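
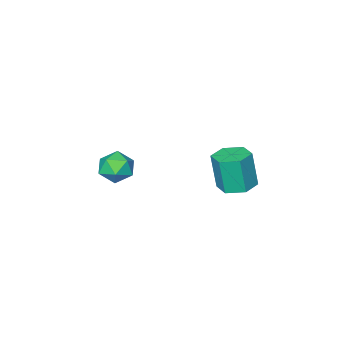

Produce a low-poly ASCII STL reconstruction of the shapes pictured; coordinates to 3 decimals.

solid 
facet normal -0.058 0.166 -0.984
outer loop
vertex -0.405 4.367 -1.869
vertex -1.231 4.127 -1.861
vertex -1.021 4.952 -1.734
endloop
endfacet
facet normal 0.696 0.714 0.080
outer loop
vertex -0.405 4.367 -1.869
vertex -1.021 4.952 -1.734
vertex -0.303 4.072 -0.127
endloop
endfacet
facet normal 0.696 0.714 0.080
outer loop
vertex -0.303 4.072 -0.127
vertex -1.021 4.952 -1.734
vertex -0.919 4.657 0.008
endloop
endfacet
facet normal 0.058 -0.166 0.984
outer loop
vertex -0.303 4.072 -0.127
vertex -0.919 4.657 0.008
vertex -1.129 3.833 -0.119
endloop
endfacet
facet normal -0.058 0.166 -0.984
outer loop
vertex -1.021 4.952 -1.734
vertex -1.231 4.127 -1.861
vertex -1.847 4.712 -1.726
endloop
endfacet
facet normal -0.273 0.946 0.176
outer loop
vertex -1.021 4.952 -1.734
vertex -1.847 4.712 -1.726
vertex -0.919 4.657 0.008
endloop
endfacet
facet normal -0.273 0.946 0.176
outer loop
vertex -0.919 4.657 0.008
vertex -1.847 4.712 -1.726
vertex -1.745 4.417 0.016
endloop
endfacet
facet normal 0.058 -0.166 0.984
outer loop
vertex -0.919 4.657 0.008
vertex -1.745 4.417 0.016
vertex -1.129 3.833 -0.119
endloop
endfacet
facet normal -0.058 0.166 -0.984
outer loop
vertex -1.847 4.712 -1.726
vertex -1.231 4.127 -1.861
vertex -2.057 3.888 -1.853
endloop
endfacet
facet normal -0.968 0.232 0.096
outer loop
vertex -1.847 4.712 -1.726
vertex -2.057 3.888 -1.853
vertex -1.745 4.417 0.016
endloop
endfacet
facet normal -0.968 0.232 0.096
outer loop
vertex -1.745 4.417 0.016
vertex -2.057 3.888 -1.853
vertex -1.955 3.593 -0.111
endloop
endfacet
facet normal 0.058 -0.166 0.984
outer loop
vertex -1.745 4.417 0.016
vertex -1.955 3.593 -0.111
vertex -1.129 3.833 -0.119
endloop
endfacet
facet normal -0.058 0.166 -0.984
outer loop
vertex -2.057 3.888 -1.853
vertex -1.231 4.127 -1.861
vertex -1.441 3.303 -1.988
endloop
endfacet
facet normal -0.696 -0.714 -0.080
outer loop
vertex -2.057 3.888 -1.853
vertex -1.441 3.303 -1.988
vertex -1.955 3.593 -0.111
endloop
endfacet
facet normal -0.696 -0.714 -0.080
outer loop
vertex -1.955 3.593 -0.111
vertex -1.441 3.303 -1.988
vertex -1.339 3.008 -0.246
endloop
endfacet
facet normal 0.058 -0.166 0.984
outer loop
vertex -1.955 3.593 -0.111
vertex -1.339 3.008 -0.246
vertex -1.129 3.833 -0.119
endloop
endfacet
facet normal -0.058 0.166 -0.984
outer loop
vertex -1.441 3.303 -1.988
vertex -1.231 4.127 -1.861
vertex -0.615 3.543 -1.996
endloop
endfacet
facet normal 0.273 -0.946 -0.176
outer loop
vertex -1.441 3.303 -1.988
vertex -0.615 3.543 -1.996
vertex -1.339 3.008 -0.246
endloop
endfacet
facet normal 0.273 -0.946 -0.176
outer loop
vertex -1.339 3.008 -0.246
vertex -0.615 3.543 -1.996
vertex -0.513 3.248 -0.254
endloop
endfacet
facet normal 0.058 -0.166 0.984
outer loop
vertex -1.339 3.008 -0.246
vertex -0.513 3.248 -0.254
vertex -1.129 3.833 -0.119
endloop
endfacet
facet normal -0.058 0.166 -0.984
outer loop
vertex -0.615 3.543 -1.996
vertex -1.231 4.127 -1.861
vertex -0.405 4.367 -1.869
endloop
endfacet
facet normal 0.968 -0.232 -0.096
outer loop
vertex -0.615 3.543 -1.996
vertex -0.405 4.367 -1.869
vertex -0.513 3.248 -0.254
endloop
endfacet
facet normal 0.968 -0.232 -0.096
outer loop
vertex -0.513 3.248 -0.254
vertex -0.405 4.367 -1.869
vertex -0.303 4.072 -0.127
endloop
endfacet
facet normal 0.058 -0.166 0.984
outer loop
vertex -0.513 3.248 -0.254
vertex -0.303 4.072 -0.127
vertex -1.129 3.833 -0.119
endloop
endfacet
facet normal 0.002 0.105 0.994
outer loop
vertex 0.829 -0.724 -2.138
vertex 0.704 -1.604 -2.045
vertex 1.533 -1.272 -2.082
endloop
endfacet
facet normal 0.412 0.600 0.686
outer loop
vertex 0.829 -0.724 -2.138
vertex 1.533 -1.272 -2.082
vertex 1.535 -0.6 -2.671
endloop
endfacet
facet normal 0.006 0.972 0.234
outer loop
vertex 0.829 -0.724 -2.138
vertex 1.535 -0.6 -2.671
vertex 0.707 -0.516 -2.998
endloop
endfacet
facet normal -0.656 0.707 0.264
outer loop
vertex 0.829 -0.724 -2.138
vertex 0.707 -0.516 -2.998
vertex 0.194 -1.137 -2.611
endloop
endfacet
facet normal -0.658 0.171 0.734
outer loop
vertex 0.829 -0.724 -2.138
vertex 0.194 -1.137 -2.611
vertex 0.704 -1.604 -2.045
endloop
endfacet
facet normal 0.915 0.264 0.305
outer loop
vertex 1.535 -0.6 -2.671
vertex 1.533 -1.272 -2.082
vertex 1.846 -1.403 -2.909
endloop
endfacet
facet normal 0.251 -0.538 0.805
outer loop
vertex 1.533 -1.272 -2.082
vertex 0.704 -1.604 -2.045
vertex 1.333 -2.024 -2.522
endloop
endfacet
facet normal -0.818 -0.430 0.382
outer loop
vertex 0.704 -1.604 -2.045
vertex 0.194 -1.137 -2.611
vertex 0.505 -1.94 -2.849
endloop
endfacet
facet normal -0.816 0.438 -0.378
outer loop
vertex 0.194 -1.137 -2.611
vertex 0.707 -0.516 -2.998
vertex 0.507 -1.268 -3.438
endloop
endfacet
facet normal 0.256 0.868 -0.426
outer loop
vertex 0.707 -0.516 -2.998
vertex 1.535 -0.6 -2.671
vertex 1.336 -0.936 -3.475
endloop
endfacet
facet normal 0.656 -0.707 -0.264
outer loop
vertex 1.211 -1.816 -3.382
vertex 1.846 -1.403 -2.909
vertex 1.333 -2.024 -2.522
endloop
endfacet
facet normal -0.006 -0.972 -0.234
outer loop
vertex 1.211 -1.816 -3.382
vertex 1.333 -2.024 -2.522
vertex 0.505 -1.94 -2.849
endloop
endfacet
facet normal -0.412 -0.600 -0.686
outer loop
vertex 1.211 -1.816 -3.382
vertex 0.505 -1.94 -2.849
vertex 0.507 -1.268 -3.438
endloop
endfacet
facet normal -0.002 -0.105 -0.994
outer loop
vertex 1.211 -1.816 -3.382
vertex 0.507 -1.268 -3.438
vertex 1.336 -0.936 -3.475
endloop
endfacet
facet normal 0.658 -0.171 -0.734
outer loop
vertex 1.211 -1.816 -3.382
vertex 1.336 -0.936 -3.475
vertex 1.846 -1.403 -2.909
endloop
endfacet
facet normal 0.816 -0.438 0.378
outer loop
vertex 1.333 -2.024 -2.522
vertex 1.846 -1.403 -2.909
vertex 1.533 -1.272 -2.082
endloop
endfacet
facet normal -0.256 -0.868 0.426
outer loop
vertex 0.505 -1.94 -2.849
vertex 1.333 -2.024 -2.522
vertex 0.704 -1.604 -2.045
endloop
endfacet
facet normal -0.915 -0.264 -0.305
outer loop
vertex 0.507 -1.268 -3.438
vertex 0.505 -1.94 -2.849
vertex 0.194 -1.137 -2.611
endloop
endfacet
facet normal -0.251 0.538 -0.805
outer loop
vertex 1.336 -0.936 -3.475
vertex 0.507 -1.268 -3.438
vertex 0.707 -0.516 -2.998
endloop
endfacet
facet normal 0.818 0.430 -0.382
outer loop
vertex 1.846 -1.403 -2.909
vertex 1.336 -0.936 -3.475
vertex 1.535 -0.6 -2.671
endloop
endfacet

endsolid


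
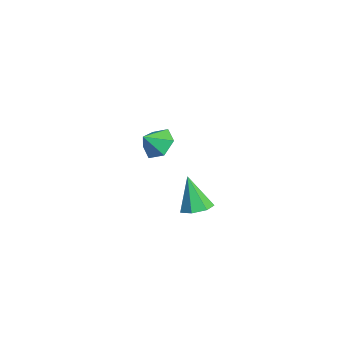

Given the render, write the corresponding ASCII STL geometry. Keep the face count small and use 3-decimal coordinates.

solid 
facet normal 0.324 0.156 -0.933
outer loop
vertex 2.803 0.781 1.362
vertex 2.163 1.136 1.199
vertex 2.801 1.423 1.469
endloop
endfacet
facet normal 0.764 -0.104 0.637
outer loop
vertex 2.803 0.781 1.362
vertex 2.801 1.423 1.469
vertex 1.597 0.864 2.821
endloop
endfacet
facet normal 0.325 0.156 -0.933
outer loop
vertex 2.801 1.423 1.469
vertex 2.163 1.136 1.199
vertex 2.318 1.849 1.372
endloop
endfacet
facet normal 0.429 0.633 0.644
outer loop
vertex 2.801 1.423 1.469
vertex 2.318 1.849 1.372
vertex 1.597 0.864 2.821
endloop
endfacet
facet normal 0.325 0.156 -0.933
outer loop
vertex 2.318 1.849 1.372
vertex 2.163 1.136 1.199
vertex 1.719 1.738 1.145
endloop
endfacet
facet normal -0.317 0.850 0.420
outer loop
vertex 2.318 1.849 1.372
vertex 1.719 1.738 1.145
vertex 1.597 0.864 2.821
endloop
endfacet
facet normal 0.325 0.156 -0.933
outer loop
vertex 1.719 1.738 1.145
vertex 2.163 1.136 1.199
vertex 1.454 1.174 0.958
endloop
endfacet
facet normal -0.913 0.385 0.134
outer loop
vertex 1.719 1.738 1.145
vertex 1.454 1.174 0.958
vertex 1.597 0.864 2.821
endloop
endfacet
facet normal 0.325 0.157 -0.932
outer loop
vertex 1.454 1.174 0.958
vertex 2.163 1.136 1.199
vertex 1.723 0.581 0.952
endloop
endfacet
facet normal -0.911 -0.413 0.001
outer loop
vertex 1.454 1.174 0.958
vertex 1.723 0.581 0.952
vertex 1.597 0.864 2.821
endloop
endfacet
facet normal 0.325 0.157 -0.932
outer loop
vertex 1.723 0.581 0.952
vertex 2.163 1.136 1.199
vertex 2.323 0.407 1.132
endloop
endfacet
facet normal -0.310 -0.943 0.122
outer loop
vertex 1.723 0.581 0.952
vertex 2.323 0.407 1.132
vertex 1.597 0.864 2.821
endloop
endfacet
facet normal 0.325 0.157 -0.933
outer loop
vertex 2.323 0.407 1.132
vertex 2.163 1.136 1.199
vertex 2.803 0.781 1.362
endloop
endfacet
facet normal 0.434 -0.805 0.404
outer loop
vertex 2.323 0.407 1.132
vertex 2.803 0.781 1.362
vertex 1.597 0.864 2.821
endloop
endfacet
facet normal -0.247 0.705 -0.664
outer loop
vertex -3.162 0.164 1.048
vertex -3.5 0.67 1.711
vertex -2.635 0.754 1.478
endloop
endfacet
facet normal 0.767 -0.638 -0.066
outer loop
vertex -3.162 0.164 1.048
vertex -2.635 0.754 1.478
vertex -3.24 -0.07 2.409
endloop
endfacet
facet normal -0.247 0.705 -0.665
outer loop
vertex -2.635 0.754 1.478
vertex -3.5 0.67 1.711
vertex -2.974 1.26 2.141
endloop
endfacet
facet normal 0.864 -0.073 0.497
outer loop
vertex -2.635 0.754 1.478
vertex -2.974 1.26 2.141
vertex -3.24 -0.07 2.409
endloop
endfacet
facet normal -0.247 0.705 -0.665
outer loop
vertex -2.974 1.26 2.141
vertex -3.5 0.67 1.711
vertex -3.839 1.176 2.374
endloop
endfacet
facet normal 0.244 0.144 0.959
outer loop
vertex -2.974 1.26 2.141
vertex -3.839 1.176 2.374
vertex -3.24 -0.07 2.409
endloop
endfacet
facet normal -0.248 0.705 -0.665
outer loop
vertex -3.839 1.176 2.374
vertex -3.5 0.67 1.711
vertex -4.365 0.586 1.945
endloop
endfacet
facet normal -0.472 -0.203 0.858
outer loop
vertex -3.839 1.176 2.374
vertex -4.365 0.586 1.945
vertex -3.24 -0.07 2.409
endloop
endfacet
facet normal -0.248 0.705 -0.664
outer loop
vertex -4.365 0.586 1.945
vertex -3.5 0.67 1.711
vertex -4.027 0.08 1.282
endloop
endfacet
facet normal -0.569 -0.767 0.295
outer loop
vertex -4.365 0.586 1.945
vertex -4.027 0.08 1.282
vertex -3.24 -0.07 2.409
endloop
endfacet
facet normal -0.248 0.705 -0.664
outer loop
vertex -4.027 0.08 1.282
vertex -3.5 0.67 1.711
vertex -3.162 0.164 1.048
endloop
endfacet
facet normal 0.051 -0.985 -0.166
outer loop
vertex -4.027 0.08 1.282
vertex -3.162 0.164 1.048
vertex -3.24 -0.07 2.409
endloop
endfacet

endsolid


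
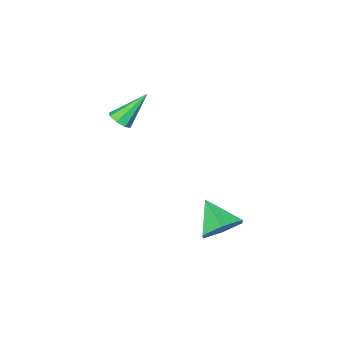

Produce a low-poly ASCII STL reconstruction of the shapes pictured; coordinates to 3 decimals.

solid 
facet normal 0.641 -0.192 -0.743
outer loop
vertex 1.349 -1.157 0.756
vertex 0.916 -1.519 0.476
vertex 1.07 -0.909 0.451
endloop
endfacet
facet normal 0.300 0.856 0.421
outer loop
vertex 1.349 -1.157 0.756
vertex 1.07 -0.909 0.451
vertex -0.336 -1.141 1.924
endloop
endfacet
facet normal 0.642 -0.193 -0.742
outer loop
vertex 1.07 -0.909 0.451
vertex 0.916 -1.519 0.476
vertex 0.701 -1.018 0.16
endloop
endfacet
facet normal -0.232 0.970 -0.069
outer loop
vertex 1.07 -0.909 0.451
vertex 0.701 -1.018 0.16
vertex -0.336 -1.141 1.924
endloop
endfacet
facet normal 0.641 -0.193 -0.743
outer loop
vertex 0.701 -1.018 0.16
vertex 0.916 -1.519 0.476
vertex 0.458 -1.421 0.055
endloop
endfacet
facet normal -0.737 0.548 -0.395
outer loop
vertex 0.701 -1.018 0.16
vertex 0.458 -1.421 0.055
vertex -0.336 -1.141 1.924
endloop
endfacet
facet normal 0.641 -0.194 -0.743
outer loop
vertex 0.458 -1.421 0.055
vertex 0.916 -1.519 0.476
vertex 0.483 -1.881 0.197
endloop
endfacet
facet normal -0.917 -0.163 -0.365
outer loop
vertex 0.458 -1.421 0.055
vertex 0.483 -1.881 0.197
vertex -0.336 -1.141 1.924
endloop
endfacet
facet normal 0.641 -0.195 -0.742
outer loop
vertex 0.483 -1.881 0.197
vertex 0.916 -1.519 0.476
vertex 0.761 -2.129 0.502
endloop
endfacet
facet normal -0.667 -0.745 0.003
outer loop
vertex 0.483 -1.881 0.197
vertex 0.761 -2.129 0.502
vertex -0.336 -1.141 1.924
endloop
endfacet
facet normal 0.642 -0.195 -0.741
outer loop
vertex 0.761 -2.129 0.502
vertex 0.916 -1.519 0.476
vertex 1.13 -2.02 0.793
endloop
endfacet
facet normal -0.135 -0.859 0.493
outer loop
vertex 0.761 -2.129 0.502
vertex 1.13 -2.02 0.793
vertex -0.336 -1.141 1.924
endloop
endfacet
facet normal 0.642 -0.195 -0.742
outer loop
vertex 1.13 -2.02 0.793
vertex 0.916 -1.519 0.476
vertex 1.374 -1.617 0.898
endloop
endfacet
facet normal 0.370 -0.438 0.820
outer loop
vertex 1.13 -2.02 0.793
vertex 1.374 -1.617 0.898
vertex -0.336 -1.141 1.924
endloop
endfacet
facet normal 0.642 -0.194 -0.742
outer loop
vertex 1.374 -1.617 0.898
vertex 0.916 -1.519 0.476
vertex 1.349 -1.157 0.756
endloop
endfacet
facet normal 0.550 0.274 0.789
outer loop
vertex 1.374 -1.617 0.898
vertex 1.349 -1.157 0.756
vertex -0.336 -1.141 1.924
endloop
endfacet
facet normal 0.059 0.786 -0.615
outer loop
vertex 0.518 4.064 -4.299
vertex -0.098 4.654 -3.605
vertex 0.997 4.652 -3.502
endloop
endfacet
facet normal 0.759 -0.650 0.023
outer loop
vertex 0.518 4.064 -4.299
vertex 0.997 4.652 -3.502
vertex -0.202 3.286 -2.535
endloop
endfacet
facet normal 0.059 0.786 -0.615
outer loop
vertex 0.997 4.652 -3.502
vertex -0.098 4.654 -3.605
vertex 0.38 5.242 -2.808
endloop
endfacet
facet normal 0.696 -0.108 0.710
outer loop
vertex 0.997 4.652 -3.502
vertex 0.38 5.242 -2.808
vertex -0.202 3.286 -2.535
endloop
endfacet
facet normal 0.059 0.786 -0.615
outer loop
vertex 0.38 5.242 -2.808
vertex -0.098 4.654 -3.605
vertex -0.715 5.244 -2.911
endloop
endfacet
facet normal -0.092 0.164 0.982
outer loop
vertex 0.38 5.242 -2.808
vertex -0.715 5.244 -2.911
vertex -0.202 3.286 -2.535
endloop
endfacet
facet normal 0.059 0.786 -0.615
outer loop
vertex -0.715 5.244 -2.911
vertex -0.098 4.654 -3.605
vertex -1.194 4.656 -3.708
endloop
endfacet
facet normal -0.816 -0.105 0.568
outer loop
vertex -0.715 5.244 -2.911
vertex -1.194 4.656 -3.708
vertex -0.202 3.286 -2.535
endloop
endfacet
facet normal 0.059 0.786 -0.615
outer loop
vertex -1.194 4.656 -3.708
vertex -0.098 4.654 -3.605
vertex -0.577 4.066 -4.402
endloop
endfacet
facet normal -0.753 -0.647 -0.119
outer loop
vertex -1.194 4.656 -3.708
vertex -0.577 4.066 -4.402
vertex -0.202 3.286 -2.535
endloop
endfacet
facet normal 0.059 0.786 -0.615
outer loop
vertex -0.577 4.066 -4.402
vertex -0.098 4.654 -3.605
vertex 0.518 4.064 -4.299
endloop
endfacet
facet normal 0.035 -0.920 -0.391
outer loop
vertex -0.577 4.066 -4.402
vertex 0.518 4.064 -4.299
vertex -0.202 3.286 -2.535
endloop
endfacet

endsolid


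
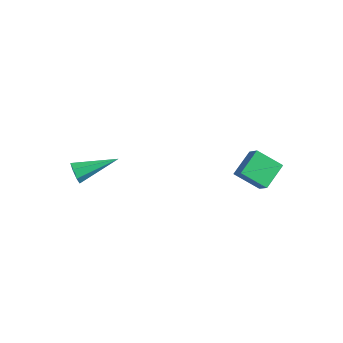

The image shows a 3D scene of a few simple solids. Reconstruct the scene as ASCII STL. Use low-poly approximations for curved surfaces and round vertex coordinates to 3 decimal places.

solid 
facet normal -0.688 0.221 -0.692
outer loop
vertex 1.191 0.705 -2.635
vertex 0.883 1.897 -1.948
vertex 2.168 1.391 -3.387
endloop
endfacet
facet normal 0.219 -0.845 -0.487
outer loop
vertex 2.937 1.143 -2.612
vertex 1.191 0.705 -2.635
vertex 2.168 1.391 -3.387
endloop
endfacet
facet normal -0.688 0.221 -0.692
outer loop
vertex 2.168 1.391 -3.387
vertex 0.883 1.897 -1.948
vertex 1.859 2.583 -2.699
endloop
endfacet
facet normal 0.693 0.487 -0.532
outer loop
vertex 1.859 2.583 -2.699
vertex 2.937 1.143 -2.612
vertex 2.168 1.391 -3.387
endloop
endfacet
facet normal -0.693 -0.486 0.532
outer loop
vertex 1.191 0.705 -2.635
vertex 1.652 1.649 -1.173
vertex 0.883 1.897 -1.948
endloop
endfacet
facet normal 0.218 -0.845 -0.488
outer loop
vertex 1.961 0.457 -1.861
vertex 1.191 0.705 -2.635
vertex 2.937 1.143 -2.612
endloop
endfacet
facet normal -0.692 -0.487 0.533
outer loop
vertex 1.961 0.457 -1.861
vertex 1.652 1.649 -1.173
vertex 1.191 0.705 -2.635
endloop
endfacet
facet normal -0.219 0.845 0.488
outer loop
vertex 0.883 1.897 -1.948
vertex 1.652 1.649 -1.173
vertex 1.859 2.583 -2.699
endloop
endfacet
facet normal 0.692 0.486 -0.533
outer loop
vertex 2.629 2.335 -1.925
vertex 2.937 1.143 -2.612
vertex 1.859 2.583 -2.699
endloop
endfacet
facet normal -0.218 0.845 0.488
outer loop
vertex 1.859 2.583 -2.699
vertex 1.652 1.649 -1.173
vertex 2.629 2.335 -1.925
endloop
endfacet
facet normal 0.688 -0.221 0.692
outer loop
vertex 2.629 2.335 -1.925
vertex 1.961 0.457 -1.861
vertex 2.937 1.143 -2.612
endloop
endfacet
facet normal 0.688 -0.221 0.692
outer loop
vertex 1.652 1.649 -1.173
vertex 1.961 0.457 -1.861
vertex 2.629 2.335 -1.925
endloop
endfacet
facet normal -0.416 -0.861 -0.291
outer loop
vertex -3.824 -4.462 -2.928
vertex -3.993 -4.206 -3.444
vertex -3.482 -4.495 -3.319
endloop
endfacet
facet normal 0.713 -0.272 0.646
outer loop
vertex -3.824 -4.462 -2.928
vertex -3.482 -4.495 -3.319
vertex -3.127 -2.414 -2.836
endloop
endfacet
facet normal -0.416 -0.861 -0.293
outer loop
vertex -3.482 -4.495 -3.319
vertex -3.993 -4.206 -3.444
vertex -3.524 -4.31 -3.804
endloop
endfacet
facet normal 0.981 -0.136 -0.137
outer loop
vertex -3.482 -4.495 -3.319
vertex -3.524 -4.31 -3.804
vertex -3.127 -2.414 -2.836
endloop
endfacet
facet normal -0.416 -0.861 -0.293
outer loop
vertex -3.524 -4.31 -3.804
vertex -3.993 -4.206 -3.444
vertex -3.92 -4.046 -4.018
endloop
endfacet
facet normal 0.589 0.266 -0.763
outer loop
vertex -3.524 -4.31 -3.804
vertex -3.92 -4.046 -4.018
vertex -3.127 -2.414 -2.836
endloop
endfacet
facet normal -0.416 -0.861 -0.293
outer loop
vertex -3.92 -4.046 -4.018
vertex -3.993 -4.206 -3.444
vertex -4.37 -3.903 -3.799
endloop
endfacet
facet normal -0.168 0.631 -0.758
outer loop
vertex -3.92 -4.046 -4.018
vertex -4.37 -3.903 -3.799
vertex -3.127 -2.414 -2.836
endloop
endfacet
facet normal -0.417 -0.861 -0.291
outer loop
vertex -4.37 -3.903 -3.799
vertex -3.993 -4.206 -3.444
vertex -4.536 -3.987 -3.313
endloop
endfacet
facet normal -0.719 0.683 -0.128
outer loop
vertex -4.37 -3.903 -3.799
vertex -4.536 -3.987 -3.313
vertex -3.127 -2.414 -2.836
endloop
endfacet
facet normal -0.417 -0.861 -0.291
outer loop
vertex -4.536 -3.987 -3.313
vertex -3.993 -4.206 -3.444
vertex -4.293 -4.236 -2.925
endloop
endfacet
facet normal -0.651 0.385 0.654
outer loop
vertex -4.536 -3.987 -3.313
vertex -4.293 -4.236 -2.925
vertex -3.127 -2.414 -2.836
endloop
endfacet
facet normal -0.417 -0.861 -0.291
outer loop
vertex -4.293 -4.236 -2.925
vertex -3.993 -4.206 -3.444
vertex -3.824 -4.462 -2.928
endloop
endfacet
facet normal -0.013 -0.040 0.999
outer loop
vertex -4.293 -4.236 -2.925
vertex -3.824 -4.462 -2.928
vertex -3.127 -2.414 -2.836
endloop
endfacet

endsolid


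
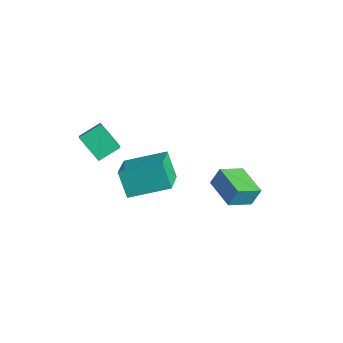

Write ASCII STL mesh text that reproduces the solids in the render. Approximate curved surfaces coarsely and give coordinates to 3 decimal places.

solid 
facet normal -0.993 0.084 0.087
outer loop
vertex 0.693 2.025 -0.503
vertex 0.75 3.422 -1.195
vertex 0.564 1.535 -1.501
endloop
endfacet
facet normal -0.036 -0.895 0.444
outer loop
vertex 2.43 1.378 -1.665
vertex 0.693 2.025 -0.503
vertex 0.564 1.535 -1.501
endloop
endfacet
facet normal -0.993 0.084 0.087
outer loop
vertex 0.564 1.535 -1.501
vertex 0.75 3.422 -1.195
vertex 0.621 2.932 -2.194
endloop
endfacet
facet normal -0.115 -0.438 -0.892
outer loop
vertex 0.621 2.932 -2.194
vertex 2.43 1.378 -1.665
vertex 0.564 1.535 -1.501
endloop
endfacet
facet normal 0.115 0.437 0.892
outer loop
vertex 0.693 2.025 -0.503
vertex 2.616 3.265 -1.359
vertex 0.75 3.422 -1.195
endloop
endfacet
facet normal -0.037 -0.895 0.444
outer loop
vertex 2.559 1.868 -0.666
vertex 0.693 2.025 -0.503
vertex 2.43 1.378 -1.665
endloop
endfacet
facet normal 0.115 0.438 0.892
outer loop
vertex 2.559 1.868 -0.666
vertex 2.616 3.265 -1.359
vertex 0.693 2.025 -0.503
endloop
endfacet
facet normal 0.036 0.895 -0.444
outer loop
vertex 0.75 3.422 -1.195
vertex 2.616 3.265 -1.359
vertex 0.621 2.932 -2.194
endloop
endfacet
facet normal -0.115 -0.437 -0.892
outer loop
vertex 2.487 2.775 -2.357
vertex 2.43 1.378 -1.665
vertex 0.621 2.932 -2.194
endloop
endfacet
facet normal 0.037 0.895 -0.444
outer loop
vertex 0.621 2.932 -2.194
vertex 2.616 3.265 -1.359
vertex 2.487 2.775 -2.357
endloop
endfacet
facet normal 0.993 -0.084 -0.087
outer loop
vertex 2.487 2.775 -2.357
vertex 2.559 1.868 -0.666
vertex 2.43 1.378 -1.665
endloop
endfacet
facet normal 0.993 -0.084 -0.087
outer loop
vertex 2.616 3.265 -1.359
vertex 2.559 1.868 -0.666
vertex 2.487 2.775 -2.357
endloop
endfacet
facet normal -0.548 0.010 0.836
outer loop
vertex 3.261 -3.054 5.142
vertex 1.94 -1.921 4.263
vertex 2.182 -4.844 4.457
endloop
endfacet
facet normal 0.678 -0.581 0.451
outer loop
vertex 3.02 -4.859 3.177
vertex 3.261 -3.054 5.142
vertex 2.182 -4.844 4.457
endloop
endfacet
facet normal -0.548 0.010 0.836
outer loop
vertex 2.182 -4.844 4.457
vertex 1.94 -1.921 4.263
vertex 0.861 -3.711 3.578
endloop
endfacet
facet normal -0.491 -0.814 -0.312
outer loop
vertex 0.861 -3.711 3.578
vertex 3.02 -4.859 3.177
vertex 2.182 -4.844 4.457
endloop
endfacet
facet normal 0.491 0.814 0.312
outer loop
vertex 3.261 -3.054 5.142
vertex 2.778 -1.936 2.983
vertex 1.94 -1.921 4.263
endloop
endfacet
facet normal 0.678 -0.581 0.451
outer loop
vertex 4.099 -3.069 3.862
vertex 3.261 -3.054 5.142
vertex 3.02 -4.859 3.177
endloop
endfacet
facet normal 0.491 0.814 0.312
outer loop
vertex 4.099 -3.069 3.862
vertex 2.778 -1.936 2.983
vertex 3.261 -3.054 5.142
endloop
endfacet
facet normal -0.678 0.581 -0.451
outer loop
vertex 1.94 -1.921 4.263
vertex 2.778 -1.936 2.983
vertex 0.861 -3.711 3.578
endloop
endfacet
facet normal -0.491 -0.814 -0.312
outer loop
vertex 1.699 -3.726 2.298
vertex 3.02 -4.859 3.177
vertex 0.861 -3.711 3.578
endloop
endfacet
facet normal -0.678 0.581 -0.451
outer loop
vertex 0.861 -3.711 3.578
vertex 2.778 -1.936 2.983
vertex 1.699 -3.726 2.298
endloop
endfacet
facet normal 0.548 -0.010 -0.836
outer loop
vertex 1.699 -3.726 2.298
vertex 4.099 -3.069 3.862
vertex 3.02 -4.859 3.177
endloop
endfacet
facet normal 0.548 -0.010 -0.836
outer loop
vertex 2.778 -1.936 2.983
vertex 4.099 -3.069 3.862
vertex 1.699 -3.726 2.298
endloop
endfacet
facet normal -0.745 -0.217 0.631
outer loop
vertex -1.471 -3.593 4.488
vertex -2.25 -3.145 3.723
vertex -1.599 -4.753 3.938
endloop
endfacet
facet normal 0.660 -0.380 0.648
outer loop
vertex -0.37 -4.395 2.897
vertex -1.471 -3.593 4.488
vertex -1.599 -4.753 3.938
endloop
endfacet
facet normal -0.745 -0.217 0.631
outer loop
vertex -1.599 -4.753 3.938
vertex -2.25 -3.145 3.723
vertex -2.378 -4.305 3.173
endloop
endfacet
facet normal -0.099 -0.899 -0.426
outer loop
vertex -2.378 -4.305 3.173
vertex -0.37 -4.395 2.897
vertex -1.599 -4.753 3.938
endloop
endfacet
facet normal 0.099 0.899 0.426
outer loop
vertex -1.471 -3.593 4.488
vertex -1.021 -2.787 2.682
vertex -2.25 -3.145 3.723
endloop
endfacet
facet normal 0.660 -0.380 0.648
outer loop
vertex -0.242 -3.235 3.447
vertex -1.471 -3.593 4.488
vertex -0.37 -4.395 2.897
endloop
endfacet
facet normal 0.099 0.899 0.426
outer loop
vertex -0.242 -3.235 3.447
vertex -1.021 -2.787 2.682
vertex -1.471 -3.593 4.488
endloop
endfacet
facet normal -0.660 0.380 -0.648
outer loop
vertex -2.25 -3.145 3.723
vertex -1.021 -2.787 2.682
vertex -2.378 -4.305 3.173
endloop
endfacet
facet normal -0.099 -0.899 -0.426
outer loop
vertex -1.149 -3.947 2.132
vertex -0.37 -4.395 2.897
vertex -2.378 -4.305 3.173
endloop
endfacet
facet normal -0.660 0.380 -0.648
outer loop
vertex -2.378 -4.305 3.173
vertex -1.021 -2.787 2.682
vertex -1.149 -3.947 2.132
endloop
endfacet
facet normal 0.745 0.217 -0.631
outer loop
vertex -1.149 -3.947 2.132
vertex -0.242 -3.235 3.447
vertex -0.37 -4.395 2.897
endloop
endfacet
facet normal 0.745 0.217 -0.631
outer loop
vertex -1.021 -2.787 2.682
vertex -0.242 -3.235 3.447
vertex -1.149 -3.947 2.132
endloop
endfacet

endsolid


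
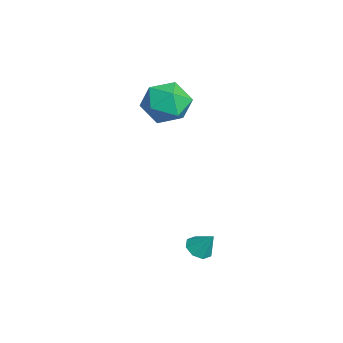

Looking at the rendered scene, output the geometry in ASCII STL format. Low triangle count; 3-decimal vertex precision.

solid 
facet normal -0.866 0.352 0.354
outer loop
vertex -4.525 -0.552 2.579
vertex -4.798 -1.626 2.98
vertex -4.21 -0.872 3.668
endloop
endfacet
facet normal -0.364 0.860 0.358
outer loop
vertex -4.525 -0.552 2.579
vertex -4.21 -0.872 3.668
vertex -3.458 -0.271 2.989
endloop
endfacet
facet normal -0.129 0.942 -0.311
outer loop
vertex -4.525 -0.552 2.579
vertex -3.458 -0.271 2.989
vertex -3.581 -0.653 1.882
endloop
endfacet
facet normal -0.485 0.485 -0.727
outer loop
vertex -4.525 -0.552 2.579
vertex -3.581 -0.653 1.882
vertex -4.409 -1.49 1.876
endloop
endfacet
facet normal -0.941 0.121 -0.317
outer loop
vertex -4.525 -0.552 2.579
vertex -4.409 -1.49 1.876
vertex -4.798 -1.626 2.98
endloop
endfacet
facet normal 0.180 0.629 0.756
outer loop
vertex -3.458 -0.271 2.989
vertex -4.21 -0.872 3.668
vertex -3.071 -1.17 3.644
endloop
endfacet
facet normal -0.631 -0.193 0.751
outer loop
vertex -4.21 -0.872 3.668
vertex -4.798 -1.626 2.98
vertex -3.899 -2.007 3.638
endloop
endfacet
facet normal -0.752 -0.568 -0.335
outer loop
vertex -4.798 -1.626 2.98
vertex -4.409 -1.49 1.876
vertex -4.022 -2.389 2.531
endloop
endfacet
facet normal -0.015 0.022 -1.000
outer loop
vertex -4.409 -1.49 1.876
vertex -3.581 -0.653 1.882
vertex -3.27 -1.788 1.852
endloop
endfacet
facet normal 0.561 0.762 -0.325
outer loop
vertex -3.581 -0.653 1.882
vertex -3.458 -0.271 2.989
vertex -2.682 -1.034 2.54
endloop
endfacet
facet normal 0.485 -0.485 0.727
outer loop
vertex -2.955 -2.108 2.941
vertex -3.071 -1.17 3.644
vertex -3.899 -2.007 3.638
endloop
endfacet
facet normal 0.129 -0.942 0.311
outer loop
vertex -2.955 -2.108 2.941
vertex -3.899 -2.007 3.638
vertex -4.022 -2.389 2.531
endloop
endfacet
facet normal 0.364 -0.860 -0.358
outer loop
vertex -2.955 -2.108 2.941
vertex -4.022 -2.389 2.531
vertex -3.27 -1.788 1.852
endloop
endfacet
facet normal 0.866 -0.352 -0.354
outer loop
vertex -2.955 -2.108 2.941
vertex -3.27 -1.788 1.852
vertex -2.682 -1.034 2.54
endloop
endfacet
facet normal 0.941 -0.121 0.317
outer loop
vertex -2.955 -2.108 2.941
vertex -2.682 -1.034 2.54
vertex -3.071 -1.17 3.644
endloop
endfacet
facet normal 0.015 -0.022 1.000
outer loop
vertex -3.899 -2.007 3.638
vertex -3.071 -1.17 3.644
vertex -4.21 -0.872 3.668
endloop
endfacet
facet normal -0.561 -0.762 0.325
outer loop
vertex -4.022 -2.389 2.531
vertex -3.899 -2.007 3.638
vertex -4.798 -1.626 2.98
endloop
endfacet
facet normal -0.180 -0.629 -0.756
outer loop
vertex -3.27 -1.788 1.852
vertex -4.022 -2.389 2.531
vertex -4.409 -1.49 1.876
endloop
endfacet
facet normal 0.631 0.193 -0.751
outer loop
vertex -2.682 -1.034 2.54
vertex -3.27 -1.788 1.852
vertex -3.581 -0.653 1.882
endloop
endfacet
facet normal 0.752 0.568 0.335
outer loop
vertex -3.071 -1.17 3.644
vertex -2.682 -1.034 2.54
vertex -3.458 -0.271 2.989
endloop
endfacet
facet normal -0.385 -0.444 -0.809
outer loop
vertex 1.675 -0.472 -3.066
vertex 1.406 -0.907 -2.699
vertex 1.232 -0.345 -2.925
endloop
endfacet
facet normal 0.252 0.965 -0.077
outer loop
vertex 1.675 -0.472 -3.066
vertex 1.232 -0.345 -2.925
vertex 1.834 -0.413 -1.801
endloop
endfacet
facet normal -0.385 -0.444 -0.809
outer loop
vertex 1.232 -0.345 -2.925
vertex 1.406 -0.907 -2.699
vertex 0.891 -0.548 -2.651
endloop
endfacet
facet normal -0.347 0.907 0.240
outer loop
vertex 1.232 -0.345 -2.925
vertex 0.891 -0.548 -2.651
vertex 1.834 -0.413 -1.801
endloop
endfacet
facet normal -0.386 -0.445 -0.808
outer loop
vertex 0.891 -0.548 -2.651
vertex 1.406 -0.907 -2.699
vertex 0.852 -0.961 -2.405
endloop
endfacet
facet normal -0.636 0.439 0.635
outer loop
vertex 0.891 -0.548 -2.651
vertex 0.852 -0.961 -2.405
vertex 1.834 -0.413 -1.801
endloop
endfacet
facet normal -0.385 -0.446 -0.808
outer loop
vertex 0.852 -0.961 -2.405
vertex 1.406 -0.907 -2.699
vertex 1.138 -1.342 -2.331
endloop
endfacet
facet normal -0.448 -0.166 0.879
outer loop
vertex 0.852 -0.961 -2.405
vertex 1.138 -1.342 -2.331
vertex 1.834 -0.413 -1.801
endloop
endfacet
facet normal -0.387 -0.445 -0.808
outer loop
vertex 1.138 -1.342 -2.331
vertex 1.406 -0.907 -2.699
vertex 1.581 -1.469 -2.473
endloop
endfacet
facet normal 0.107 -0.552 0.827
outer loop
vertex 1.138 -1.342 -2.331
vertex 1.581 -1.469 -2.473
vertex 1.834 -0.413 -1.801
endloop
endfacet
facet normal -0.385 -0.445 -0.809
outer loop
vertex 1.581 -1.469 -2.473
vertex 1.406 -0.907 -2.699
vertex 1.922 -1.266 -2.747
endloop
endfacet
facet normal 0.704 -0.494 0.511
outer loop
vertex 1.581 -1.469 -2.473
vertex 1.922 -1.266 -2.747
vertex 1.834 -0.413 -1.801
endloop
endfacet
facet normal -0.385 -0.445 -0.808
outer loop
vertex 1.922 -1.266 -2.747
vertex 1.406 -0.907 -2.699
vertex 1.961 -0.853 -2.993
endloop
endfacet
facet normal 0.993 -0.025 0.115
outer loop
vertex 1.922 -1.266 -2.747
vertex 1.961 -0.853 -2.993
vertex 1.834 -0.413 -1.801
endloop
endfacet
facet normal -0.385 -0.444 -0.809
outer loop
vertex 1.961 -0.853 -2.993
vertex 1.406 -0.907 -2.699
vertex 1.675 -0.472 -3.066
endloop
endfacet
facet normal 0.805 0.580 -0.128
outer loop
vertex 1.961 -0.853 -2.993
vertex 1.675 -0.472 -3.066
vertex 1.834 -0.413 -1.801
endloop
endfacet

endsolid


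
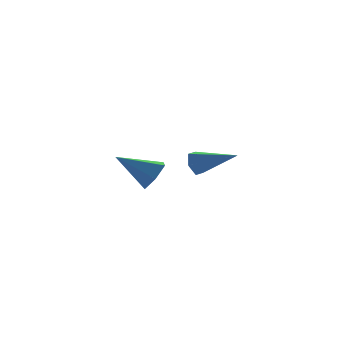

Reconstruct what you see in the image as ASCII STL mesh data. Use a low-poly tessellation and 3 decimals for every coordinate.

solid 
facet normal -0.552 0.752 -0.360
outer loop
vertex 2.81 1.834 -1.014
vertex 2.465 1.866 -0.418
vertex 3.036 2.243 -0.507
endloop
endfacet
facet normal 0.890 0.066 -0.450
outer loop
vertex 2.81 1.834 -1.014
vertex 3.036 2.243 -0.507
vertex 3.595 0.334 0.318
endloop
endfacet
facet normal -0.552 0.751 -0.361
outer loop
vertex 3.036 2.243 -0.507
vertex 2.465 1.866 -0.418
vertex 2.691 2.276 0.09
endloop
endfacet
facet normal 0.795 0.421 0.436
outer loop
vertex 3.036 2.243 -0.507
vertex 2.691 2.276 0.09
vertex 3.595 0.334 0.318
endloop
endfacet
facet normal -0.554 0.751 -0.360
outer loop
vertex 2.691 2.276 0.09
vertex 2.465 1.866 -0.418
vertex 2.121 1.898 0.179
endloop
endfacet
facet normal 0.059 0.143 0.988
outer loop
vertex 2.691 2.276 0.09
vertex 2.121 1.898 0.179
vertex 3.595 0.334 0.318
endloop
endfacet
facet normal -0.554 0.750 -0.360
outer loop
vertex 2.121 1.898 0.179
vertex 2.465 1.866 -0.418
vertex 1.895 1.488 -0.328
endloop
endfacet
facet normal -0.579 -0.488 0.653
outer loop
vertex 2.121 1.898 0.179
vertex 1.895 1.488 -0.328
vertex 3.595 0.334 0.318
endloop
endfacet
facet normal -0.554 0.750 -0.361
outer loop
vertex 1.895 1.488 -0.328
vertex 2.465 1.866 -0.418
vertex 2.24 1.456 -0.925
endloop
endfacet
facet normal -0.484 -0.843 -0.234
outer loop
vertex 1.895 1.488 -0.328
vertex 2.24 1.456 -0.925
vertex 3.595 0.334 0.318
endloop
endfacet
facet normal -0.554 0.750 -0.361
outer loop
vertex 2.24 1.456 -0.925
vertex 2.465 1.866 -0.418
vertex 2.81 1.834 -1.014
endloop
endfacet
facet normal 0.252 -0.565 -0.785
outer loop
vertex 2.24 1.456 -0.925
vertex 2.81 1.834 -1.014
vertex 3.595 0.334 0.318
endloop
endfacet
facet normal 0.721 -0.424 -0.548
outer loop
vertex -1.331 -2.261 1.565
vertex -1.895 -2.54 1.039
vertex -1.552 -1.804 0.921
endloop
endfacet
facet normal 0.328 0.820 0.469
outer loop
vertex -1.331 -2.261 1.565
vertex -1.552 -1.804 0.921
vertex -3.185 -1.78 2.021
endloop
endfacet
facet normal 0.720 -0.424 -0.549
outer loop
vertex -1.552 -1.804 0.921
vertex -1.895 -2.54 1.039
vertex -2.117 -2.083 0.395
endloop
endfacet
facet normal -0.186 0.937 -0.297
outer loop
vertex -1.552 -1.804 0.921
vertex -2.117 -2.083 0.395
vertex -3.185 -1.78 2.021
endloop
endfacet
facet normal 0.720 -0.424 -0.549
outer loop
vertex -2.117 -2.083 0.395
vertex -1.895 -2.54 1.039
vertex -2.46 -2.818 0.513
endloop
endfacet
facet normal -0.780 0.273 -0.563
outer loop
vertex -2.117 -2.083 0.395
vertex -2.46 -2.818 0.513
vertex -3.185 -1.78 2.021
endloop
endfacet
facet normal 0.720 -0.424 -0.549
outer loop
vertex -2.46 -2.818 0.513
vertex -1.895 -2.54 1.039
vertex -2.238 -3.275 1.157
endloop
endfacet
facet normal -0.859 -0.507 -0.064
outer loop
vertex -2.46 -2.818 0.513
vertex -2.238 -3.275 1.157
vertex -3.185 -1.78 2.021
endloop
endfacet
facet normal 0.721 -0.424 -0.548
outer loop
vertex -2.238 -3.275 1.157
vertex -1.895 -2.54 1.039
vertex -1.674 -2.997 1.683
endloop
endfacet
facet normal -0.346 -0.624 0.701
outer loop
vertex -2.238 -3.275 1.157
vertex -1.674 -2.997 1.683
vertex -3.185 -1.78 2.021
endloop
endfacet
facet normal 0.721 -0.424 -0.548
outer loop
vertex -1.674 -2.997 1.683
vertex -1.895 -2.54 1.039
vertex -1.331 -2.261 1.565
endloop
endfacet
facet normal 0.248 0.039 0.968
outer loop
vertex -1.674 -2.997 1.683
vertex -1.331 -2.261 1.565
vertex -3.185 -1.78 2.021
endloop
endfacet

endsolid


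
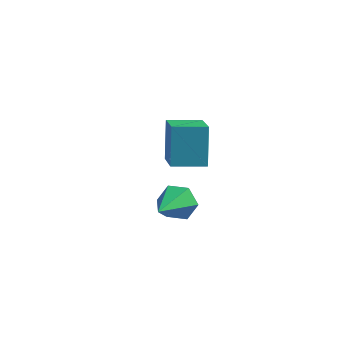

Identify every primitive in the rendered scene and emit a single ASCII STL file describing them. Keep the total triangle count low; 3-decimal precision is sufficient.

solid 
facet normal -0.872 -0.484 0.073
outer loop
vertex -3.695 0.073 1.475
vertex -4.256 0.995 0.885
vertex -3.489 -0.451 0.461
endloop
endfacet
facet normal 0.456 -0.749 0.480
outer loop
vertex -2.704 -0.015 0.395
vertex -3.695 0.073 1.475
vertex -3.489 -0.451 0.461
endloop
endfacet
facet normal -0.872 -0.484 0.073
outer loop
vertex -3.489 -0.451 0.461
vertex -4.256 0.995 0.885
vertex -4.05 0.471 -0.129
endloop
endfacet
facet normal 0.177 -0.452 -0.874
outer loop
vertex -4.05 0.471 -0.129
vertex -2.704 -0.015 0.395
vertex -3.489 -0.451 0.461
endloop
endfacet
facet normal -0.177 0.452 0.874
outer loop
vertex -3.695 0.073 1.475
vertex -3.471 1.431 0.819
vertex -4.256 0.995 0.885
endloop
endfacet
facet normal 0.456 -0.749 0.480
outer loop
vertex -2.91 0.509 1.409
vertex -3.695 0.073 1.475
vertex -2.704 -0.015 0.395
endloop
endfacet
facet normal -0.177 0.452 0.874
outer loop
vertex -2.91 0.509 1.409
vertex -3.471 1.431 0.819
vertex -3.695 0.073 1.475
endloop
endfacet
facet normal -0.456 0.749 -0.480
outer loop
vertex -4.256 0.995 0.885
vertex -3.471 1.431 0.819
vertex -4.05 0.471 -0.129
endloop
endfacet
facet normal 0.177 -0.452 -0.874
outer loop
vertex -3.265 0.907 -0.195
vertex -2.704 -0.015 0.395
vertex -4.05 0.471 -0.129
endloop
endfacet
facet normal -0.456 0.749 -0.480
outer loop
vertex -4.05 0.471 -0.129
vertex -3.471 1.431 0.819
vertex -3.265 0.907 -0.195
endloop
endfacet
facet normal 0.872 0.484 -0.073
outer loop
vertex -3.265 0.907 -0.195
vertex -2.91 0.509 1.409
vertex -2.704 -0.015 0.395
endloop
endfacet
facet normal 0.872 0.484 -0.073
outer loop
vertex -3.471 1.431 0.819
vertex -2.91 0.509 1.409
vertex -3.265 0.907 -0.195
endloop
endfacet
facet normal 0.011 0.906 -0.424
outer loop
vertex -2.522 -1.651 -0.228
vertex -2.844 -1.475 0.14
vertex -2.33 -1.448 0.211
endloop
endfacet
facet normal 0.865 -0.476 -0.158
outer loop
vertex -2.522 -1.651 -0.228
vertex -2.33 -1.448 0.211
vertex -2.856 -2.545 0.64
endloop
endfacet
facet normal 0.011 0.907 -0.422
outer loop
vertex -2.33 -1.448 0.211
vertex -2.844 -1.475 0.14
vertex -2.653 -1.273 0.579
endloop
endfacet
facet normal 0.729 -0.084 0.680
outer loop
vertex -2.33 -1.448 0.211
vertex -2.653 -1.273 0.579
vertex -2.856 -2.545 0.64
endloop
endfacet
facet normal 0.010 0.907 -0.421
outer loop
vertex -2.653 -1.273 0.579
vertex -2.844 -1.475 0.14
vertex -3.167 -1.3 0.509
endloop
endfacet
facet normal -0.138 0.069 0.988
outer loop
vertex -2.653 -1.273 0.579
vertex -3.167 -1.3 0.509
vertex -2.856 -2.545 0.64
endloop
endfacet
facet normal 0.008 0.906 -0.423
outer loop
vertex -3.167 -1.3 0.509
vertex -2.844 -1.475 0.14
vertex -3.359 -1.503 0.07
endloop
endfacet
facet normal -0.872 -0.169 0.460
outer loop
vertex -3.167 -1.3 0.509
vertex -3.359 -1.503 0.07
vertex -2.856 -2.545 0.64
endloop
endfacet
facet normal 0.008 0.906 -0.423
outer loop
vertex -3.359 -1.503 0.07
vertex -2.844 -1.475 0.14
vertex -3.036 -1.678 -0.298
endloop
endfacet
facet normal -0.736 -0.562 -0.378
outer loop
vertex -3.359 -1.503 0.07
vertex -3.036 -1.678 -0.298
vertex -2.856 -2.545 0.64
endloop
endfacet
facet normal 0.010 0.906 -0.424
outer loop
vertex -3.036 -1.678 -0.298
vertex -2.844 -1.475 0.14
vertex -2.522 -1.651 -0.228
endloop
endfacet
facet normal 0.131 -0.715 -0.686
outer loop
vertex -3.036 -1.678 -0.298
vertex -2.522 -1.651 -0.228
vertex -2.856 -2.545 0.64
endloop
endfacet

endsolid


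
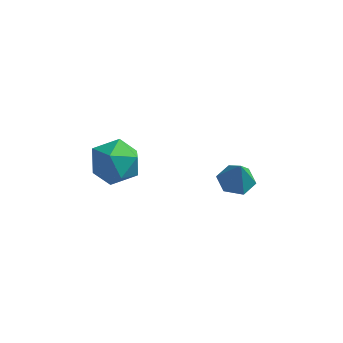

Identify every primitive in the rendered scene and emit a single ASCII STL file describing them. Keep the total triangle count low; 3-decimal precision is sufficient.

solid 
facet normal -0.578 0.574 -0.580
outer loop
vertex -1.11 -0.496 0.564
vertex -1.994 -1.044 0.902
vertex -1.659 -0.157 1.446
endloop
endfacet
facet normal -0.002 0.933 -0.360
outer loop
vertex -1.11 -0.496 0.564
vertex -1.659 -0.157 1.446
vertex -0.566 -0.154 1.448
endloop
endfacet
facet normal 0.576 0.577 -0.578
outer loop
vertex -1.11 -0.496 0.564
vertex -0.566 -0.154 1.448
vertex -0.225 -1.039 0.904
endloop
endfacet
facet normal 0.358 -0.002 -0.934
outer loop
vertex -1.11 -0.496 0.564
vertex -0.225 -1.039 0.904
vertex -1.107 -1.59 0.567
endloop
endfacet
facet normal -0.355 -0.004 -0.935
outer loop
vertex -1.11 -0.496 0.564
vertex -1.107 -1.59 0.567
vertex -1.994 -1.044 0.902
endloop
endfacet
facet normal -0.003 0.936 0.353
outer loop
vertex -0.566 -0.154 1.448
vertex -1.659 -0.157 1.446
vertex -1.113 -0.49 2.333
endloop
endfacet
facet normal -0.935 0.354 -0.002
outer loop
vertex -1.659 -0.157 1.446
vertex -1.994 -1.044 0.902
vertex -1.995 -1.041 1.996
endloop
endfacet
facet normal -0.575 -0.581 -0.576
outer loop
vertex -1.994 -1.044 0.902
vertex -1.107 -1.59 0.567
vertex -1.654 -1.926 1.452
endloop
endfacet
facet normal 0.580 -0.578 -0.574
outer loop
vertex -1.107 -1.59 0.567
vertex -0.225 -1.039 0.904
vertex -0.561 -1.923 1.454
endloop
endfacet
facet normal 0.933 0.360 -0.000
outer loop
vertex -0.225 -1.039 0.904
vertex -0.566 -0.154 1.448
vertex -0.226 -1.036 1.998
endloop
endfacet
facet normal -0.358 0.002 0.934
outer loop
vertex -1.11 -1.584 2.336
vertex -1.113 -0.49 2.333
vertex -1.995 -1.041 1.996
endloop
endfacet
facet normal -0.576 -0.577 0.578
outer loop
vertex -1.11 -1.584 2.336
vertex -1.995 -1.041 1.996
vertex -1.654 -1.926 1.452
endloop
endfacet
facet normal 0.002 -0.933 0.360
outer loop
vertex -1.11 -1.584 2.336
vertex -1.654 -1.926 1.452
vertex -0.561 -1.923 1.454
endloop
endfacet
facet normal 0.578 -0.574 0.580
outer loop
vertex -1.11 -1.584 2.336
vertex -0.561 -1.923 1.454
vertex -0.226 -1.036 1.998
endloop
endfacet
facet normal 0.355 0.004 0.935
outer loop
vertex -1.11 -1.584 2.336
vertex -0.226 -1.036 1.998
vertex -1.113 -0.49 2.333
endloop
endfacet
facet normal -0.580 0.578 0.574
outer loop
vertex -1.995 -1.041 1.996
vertex -1.113 -0.49 2.333
vertex -1.659 -0.157 1.446
endloop
endfacet
facet normal -0.933 -0.360 0.000
outer loop
vertex -1.654 -1.926 1.452
vertex -1.995 -1.041 1.996
vertex -1.994 -1.044 0.902
endloop
endfacet
facet normal 0.003 -0.936 -0.353
outer loop
vertex -0.561 -1.923 1.454
vertex -1.654 -1.926 1.452
vertex -1.107 -1.59 0.567
endloop
endfacet
facet normal 0.935 -0.354 0.002
outer loop
vertex -0.226 -1.036 1.998
vertex -0.561 -1.923 1.454
vertex -0.225 -1.039 0.904
endloop
endfacet
facet normal 0.575 0.581 0.576
outer loop
vertex -1.113 -0.49 2.333
vertex -0.226 -1.036 1.998
vertex -0.566 -0.154 1.448
endloop
endfacet
facet normal -0.190 0.220 -0.957
outer loop
vertex 2.701 3.128 -3.481
vertex 2.212 3.729 -3.246
vertex 2.999 3.873 -3.369
endloop
endfacet
facet normal 0.895 -0.390 0.214
outer loop
vertex 2.701 3.128 -3.481
vertex 2.999 3.873 -3.369
vertex 2.468 3.431 -1.954
endloop
endfacet
facet normal -0.190 0.221 -0.957
outer loop
vertex 2.999 3.873 -3.369
vertex 2.212 3.729 -3.246
vertex 2.51 4.474 -3.133
endloop
endfacet
facet normal 0.775 0.460 0.434
outer loop
vertex 2.999 3.873 -3.369
vertex 2.51 4.474 -3.133
vertex 2.468 3.431 -1.954
endloop
endfacet
facet normal -0.190 0.221 -0.957
outer loop
vertex 2.51 4.474 -3.133
vertex 2.212 3.729 -3.246
vertex 1.722 4.329 -3.01
endloop
endfacet
facet normal -0.035 0.749 0.661
outer loop
vertex 2.51 4.474 -3.133
vertex 1.722 4.329 -3.01
vertex 2.468 3.431 -1.954
endloop
endfacet
facet normal -0.190 0.221 -0.957
outer loop
vertex 1.722 4.329 -3.01
vertex 2.212 3.729 -3.246
vertex 1.424 3.585 -3.123
endloop
endfacet
facet normal -0.720 0.187 0.668
outer loop
vertex 1.722 4.329 -3.01
vertex 1.424 3.585 -3.123
vertex 2.468 3.431 -1.954
endloop
endfacet
facet normal -0.190 0.220 -0.957
outer loop
vertex 1.424 3.585 -3.123
vertex 2.212 3.729 -3.246
vertex 1.914 2.984 -3.358
endloop
endfacet
facet normal -0.599 -0.664 0.448
outer loop
vertex 1.424 3.585 -3.123
vertex 1.914 2.984 -3.358
vertex 2.468 3.431 -1.954
endloop
endfacet
facet normal -0.190 0.220 -0.957
outer loop
vertex 1.914 2.984 -3.358
vertex 2.212 3.729 -3.246
vertex 2.701 3.128 -3.481
endloop
endfacet
facet normal 0.209 -0.953 0.221
outer loop
vertex 1.914 2.984 -3.358
vertex 2.701 3.128 -3.481
vertex 2.468 3.431 -1.954
endloop
endfacet

endsolid


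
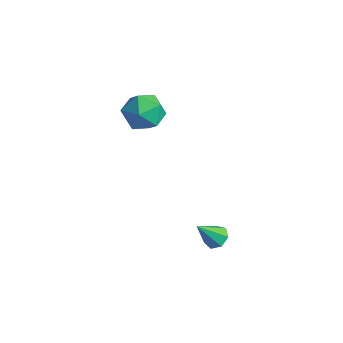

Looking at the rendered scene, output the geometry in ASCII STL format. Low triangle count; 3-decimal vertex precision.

solid 
facet normal 0.129 0.609 -0.783
outer loop
vertex 1.472 1.884 -0.45
vertex 1.024 1.686 -0.678
vertex 1.073 2.106 -0.343
endloop
endfacet
facet normal 0.432 0.382 0.817
outer loop
vertex 1.472 1.884 -0.45
vertex 1.073 2.106 -0.343
vertex 0.856 0.894 0.338
endloop
endfacet
facet normal 0.129 0.609 -0.783
outer loop
vertex 1.073 2.106 -0.343
vertex 1.024 1.686 -0.678
vertex 0.638 2.012 -0.488
endloop
endfacet
facet normal -0.369 0.505 0.780
outer loop
vertex 1.073 2.106 -0.343
vertex 0.638 2.012 -0.488
vertex 0.856 0.894 0.338
endloop
endfacet
facet normal 0.129 0.609 -0.782
outer loop
vertex 0.638 2.012 -0.488
vertex 1.024 1.686 -0.678
vertex 0.493 1.673 -0.776
endloop
endfacet
facet normal -0.927 0.088 0.364
outer loop
vertex 0.638 2.012 -0.488
vertex 0.493 1.673 -0.776
vertex 0.856 0.894 0.338
endloop
endfacet
facet normal 0.129 0.610 -0.782
outer loop
vertex 0.493 1.673 -0.776
vertex 1.024 1.686 -0.678
vertex 0.748 1.343 -0.991
endloop
endfacet
facet normal -0.822 -0.556 -0.121
outer loop
vertex 0.493 1.673 -0.776
vertex 0.748 1.343 -0.991
vertex 0.856 0.894 0.338
endloop
endfacet
facet normal 0.129 0.610 -0.782
outer loop
vertex 0.748 1.343 -0.991
vertex 1.024 1.686 -0.678
vertex 1.211 1.272 -0.97
endloop
endfacet
facet normal -0.131 -0.942 -0.308
outer loop
vertex 0.748 1.343 -0.991
vertex 1.211 1.272 -0.97
vertex 0.856 0.894 0.338
endloop
endfacet
facet normal 0.127 0.609 -0.783
outer loop
vertex 1.211 1.272 -0.97
vertex 1.024 1.686 -0.678
vertex 1.533 1.513 -0.73
endloop
endfacet
facet normal 0.625 -0.779 -0.056
outer loop
vertex 1.211 1.272 -0.97
vertex 1.533 1.513 -0.73
vertex 0.856 0.894 0.338
endloop
endfacet
facet normal 0.128 0.611 -0.781
outer loop
vertex 1.533 1.513 -0.73
vertex 1.024 1.686 -0.678
vertex 1.472 1.884 -0.45
endloop
endfacet
facet normal 0.875 -0.191 0.444
outer loop
vertex 1.533 1.513 -0.73
vertex 1.472 1.884 -0.45
vertex 0.856 0.894 0.338
endloop
endfacet
facet normal 0.411 -0.161 0.897
outer loop
vertex -3.239 2.488 3.758
vertex -4.034 2.038 4.041
vertex -3.326 1.544 3.628
endloop
endfacet
facet normal 0.911 -0.138 0.389
outer loop
vertex -3.239 2.488 3.758
vertex -3.326 1.544 3.628
vertex -2.949 2.089 2.938
endloop
endfacet
facet normal 0.866 0.496 0.065
outer loop
vertex -3.239 2.488 3.758
vertex -2.949 2.089 2.938
vertex -3.424 2.919 2.924
endloop
endfacet
facet normal 0.338 0.865 0.372
outer loop
vertex -3.239 2.488 3.758
vertex -3.424 2.919 2.924
vertex -4.095 2.888 3.606
endloop
endfacet
facet normal 0.057 0.458 0.887
outer loop
vertex -3.239 2.488 3.758
vertex -4.095 2.888 3.606
vertex -4.034 2.038 4.041
endloop
endfacet
facet normal 0.761 -0.643 -0.092
outer loop
vertex -2.949 2.089 2.938
vertex -3.326 1.544 3.628
vertex -3.565 1.392 2.714
endloop
endfacet
facet normal -0.049 -0.681 0.730
outer loop
vertex -3.326 1.544 3.628
vertex -4.034 2.038 4.041
vertex -4.236 1.361 3.396
endloop
endfacet
facet normal -0.622 0.321 0.714
outer loop
vertex -4.034 2.038 4.041
vertex -4.095 2.888 3.606
vertex -4.711 2.191 3.382
endloop
endfacet
facet normal -0.166 0.979 -0.119
outer loop
vertex -4.095 2.888 3.606
vertex -3.424 2.919 2.924
vertex -4.334 2.736 2.692
endloop
endfacet
facet normal 0.687 0.383 -0.617
outer loop
vertex -3.424 2.919 2.924
vertex -2.949 2.089 2.938
vertex -3.626 2.242 2.279
endloop
endfacet
facet normal -0.338 -0.865 -0.372
outer loop
vertex -4.421 1.792 2.562
vertex -3.565 1.392 2.714
vertex -4.236 1.361 3.396
endloop
endfacet
facet normal -0.866 -0.496 -0.065
outer loop
vertex -4.421 1.792 2.562
vertex -4.236 1.361 3.396
vertex -4.711 2.191 3.382
endloop
endfacet
facet normal -0.911 0.138 -0.389
outer loop
vertex -4.421 1.792 2.562
vertex -4.711 2.191 3.382
vertex -4.334 2.736 2.692
endloop
endfacet
facet normal -0.411 0.161 -0.897
outer loop
vertex -4.421 1.792 2.562
vertex -4.334 2.736 2.692
vertex -3.626 2.242 2.279
endloop
endfacet
facet normal -0.057 -0.458 -0.887
outer loop
vertex -4.421 1.792 2.562
vertex -3.626 2.242 2.279
vertex -3.565 1.392 2.714
endloop
endfacet
facet normal 0.166 -0.979 0.119
outer loop
vertex -4.236 1.361 3.396
vertex -3.565 1.392 2.714
vertex -3.326 1.544 3.628
endloop
endfacet
facet normal -0.687 -0.383 0.617
outer loop
vertex -4.711 2.191 3.382
vertex -4.236 1.361 3.396
vertex -4.034 2.038 4.041
endloop
endfacet
facet normal -0.761 0.643 0.092
outer loop
vertex -4.334 2.736 2.692
vertex -4.711 2.191 3.382
vertex -4.095 2.888 3.606
endloop
endfacet
facet normal 0.049 0.681 -0.730
outer loop
vertex -3.626 2.242 2.279
vertex -4.334 2.736 2.692
vertex -3.424 2.919 2.924
endloop
endfacet
facet normal 0.622 -0.321 -0.714
outer loop
vertex -3.565 1.392 2.714
vertex -3.626 2.242 2.279
vertex -2.949 2.089 2.938
endloop
endfacet

endsolid


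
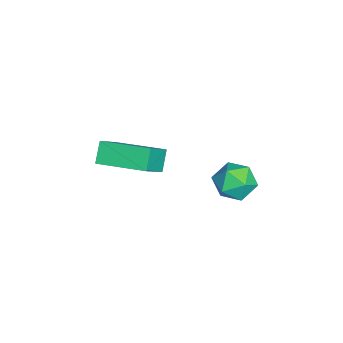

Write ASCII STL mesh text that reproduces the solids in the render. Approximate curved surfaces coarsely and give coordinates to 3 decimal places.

solid 
facet normal -0.803 0.303 0.514
outer loop
vertex 3.382 0.593 2.041
vertex 3.458 0.012 2.502
vertex 3.8 0.657 2.656
endloop
endfacet
facet normal -0.461 0.858 0.224
outer loop
vertex 3.382 0.593 2.041
vertex 3.8 0.657 2.656
vertex 4.036 0.952 2.012
endloop
endfacet
facet normal -0.438 0.759 -0.483
outer loop
vertex 3.382 0.593 2.041
vertex 4.036 0.952 2.012
vertex 3.841 0.489 1.461
endloop
endfacet
facet normal -0.764 0.141 -0.630
outer loop
vertex 3.382 0.593 2.041
vertex 3.841 0.489 1.461
vertex 3.484 -0.092 1.764
endloop
endfacet
facet normal -0.990 -0.141 -0.015
outer loop
vertex 3.382 0.593 2.041
vertex 3.484 -0.092 1.764
vertex 3.458 0.012 2.502
endloop
endfacet
facet normal 0.209 0.858 0.470
outer loop
vertex 4.036 0.952 2.012
vertex 3.8 0.657 2.656
vertex 4.516 0.592 2.456
endloop
endfacet
facet normal -0.344 -0.042 0.938
outer loop
vertex 3.8 0.657 2.656
vertex 3.458 0.012 2.502
vertex 4.159 0.011 2.759
endloop
endfacet
facet normal -0.646 -0.758 0.084
outer loop
vertex 3.458 0.012 2.502
vertex 3.484 -0.092 1.764
vertex 3.964 -0.452 2.208
endloop
endfacet
facet normal -0.282 -0.302 -0.911
outer loop
vertex 3.484 -0.092 1.764
vertex 3.841 0.489 1.461
vertex 4.2 -0.157 1.564
endloop
endfacet
facet normal 0.248 0.697 -0.673
outer loop
vertex 3.841 0.489 1.461
vertex 4.036 0.952 2.012
vertex 4.542 0.488 1.718
endloop
endfacet
facet normal 0.764 -0.141 0.630
outer loop
vertex 4.618 -0.093 2.179
vertex 4.516 0.592 2.456
vertex 4.159 0.011 2.759
endloop
endfacet
facet normal 0.438 -0.759 0.483
outer loop
vertex 4.618 -0.093 2.179
vertex 4.159 0.011 2.759
vertex 3.964 -0.452 2.208
endloop
endfacet
facet normal 0.461 -0.858 -0.224
outer loop
vertex 4.618 -0.093 2.179
vertex 3.964 -0.452 2.208
vertex 4.2 -0.157 1.564
endloop
endfacet
facet normal 0.803 -0.303 -0.514
outer loop
vertex 4.618 -0.093 2.179
vertex 4.2 -0.157 1.564
vertex 4.542 0.488 1.718
endloop
endfacet
facet normal 0.990 0.141 0.015
outer loop
vertex 4.618 -0.093 2.179
vertex 4.542 0.488 1.718
vertex 4.516 0.592 2.456
endloop
endfacet
facet normal 0.282 0.302 0.911
outer loop
vertex 4.159 0.011 2.759
vertex 4.516 0.592 2.456
vertex 3.8 0.657 2.656
endloop
endfacet
facet normal -0.248 -0.697 0.673
outer loop
vertex 3.964 -0.452 2.208
vertex 4.159 0.011 2.759
vertex 3.458 0.012 2.502
endloop
endfacet
facet normal -0.209 -0.858 -0.470
outer loop
vertex 4.2 -0.157 1.564
vertex 3.964 -0.452 2.208
vertex 3.484 -0.092 1.764
endloop
endfacet
facet normal 0.344 0.042 -0.938
outer loop
vertex 4.542 0.488 1.718
vertex 4.2 -0.157 1.564
vertex 3.841 0.489 1.461
endloop
endfacet
facet normal 0.646 0.758 -0.084
outer loop
vertex 4.516 0.592 2.456
vertex 4.542 0.488 1.718
vertex 4.036 0.952 2.012
endloop
endfacet
facet normal -0.672 0.102 0.734
outer loop
vertex 1.479 -4.128 1.362
vertex 1.984 -2.469 1.595
vertex 0.565 -3.725 0.469
endloop
endfacet
facet normal -0.288 -0.948 -0.133
outer loop
vertex 1.136 -3.811 -0.155
vertex 1.479 -4.128 1.362
vertex 0.565 -3.725 0.469
endloop
endfacet
facet normal -0.672 0.101 0.734
outer loop
vertex 0.565 -3.725 0.469
vertex 1.984 -2.469 1.595
vertex 1.07 -2.065 0.702
endloop
endfacet
facet normal -0.682 0.301 -0.666
outer loop
vertex 1.07 -2.065 0.702
vertex 1.136 -3.811 -0.155
vertex 0.565 -3.725 0.469
endloop
endfacet
facet normal 0.682 -0.301 0.666
outer loop
vertex 1.479 -4.128 1.362
vertex 2.555 -2.555 0.971
vertex 1.984 -2.469 1.595
endloop
endfacet
facet normal -0.289 -0.948 -0.133
outer loop
vertex 2.05 -4.215 0.738
vertex 1.479 -4.128 1.362
vertex 1.136 -3.811 -0.155
endloop
endfacet
facet normal 0.682 -0.301 0.666
outer loop
vertex 2.05 -4.215 0.738
vertex 2.555 -2.555 0.971
vertex 1.479 -4.128 1.362
endloop
endfacet
facet normal 0.289 0.948 0.133
outer loop
vertex 1.984 -2.469 1.595
vertex 2.555 -2.555 0.971
vertex 1.07 -2.065 0.702
endloop
endfacet
facet normal -0.682 0.301 -0.666
outer loop
vertex 1.641 -2.152 0.078
vertex 1.136 -3.811 -0.155
vertex 1.07 -2.065 0.702
endloop
endfacet
facet normal 0.289 0.948 0.132
outer loop
vertex 1.07 -2.065 0.702
vertex 2.555 -2.555 0.971
vertex 1.641 -2.152 0.078
endloop
endfacet
facet normal 0.672 -0.101 -0.734
outer loop
vertex 1.641 -2.152 0.078
vertex 2.05 -4.215 0.738
vertex 1.136 -3.811 -0.155
endloop
endfacet
facet normal 0.672 -0.101 -0.734
outer loop
vertex 2.555 -2.555 0.971
vertex 2.05 -4.215 0.738
vertex 1.641 -2.152 0.078
endloop
endfacet

endsolid


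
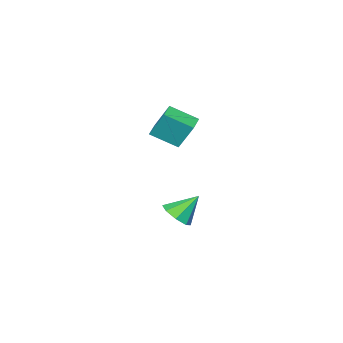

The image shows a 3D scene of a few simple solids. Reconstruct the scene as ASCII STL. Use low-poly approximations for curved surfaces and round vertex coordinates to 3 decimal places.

solid 
facet normal 0.631 -0.295 -0.718
outer loop
vertex 0.9 -1.308 -2.389
vertex 0.495 -0.634 -3.022
vertex 1.256 -0.622 -2.358
endloop
endfacet
facet normal 0.262 -0.179 0.948
outer loop
vertex 0.9 -1.308 -2.389
vertex 1.256 -0.622 -2.358
vertex -0.635 -0.106 -1.738
endloop
endfacet
facet normal 0.631 -0.295 -0.718
outer loop
vertex 1.256 -0.622 -2.358
vertex 0.495 -0.634 -3.022
vertex 1.165 0.057 -2.717
endloop
endfacet
facet normal 0.388 0.471 0.792
outer loop
vertex 1.256 -0.622 -2.358
vertex 1.165 0.057 -2.717
vertex -0.635 -0.106 -1.738
endloop
endfacet
facet normal 0.631 -0.295 -0.718
outer loop
vertex 1.165 0.057 -2.717
vertex 0.495 -0.634 -3.022
vertex 0.682 0.331 -3.254
endloop
endfacet
facet normal 0.116 0.923 0.367
outer loop
vertex 1.165 0.057 -2.717
vertex 0.682 0.331 -3.254
vertex -0.635 -0.106 -1.738
endloop
endfacet
facet normal 0.631 -0.295 -0.718
outer loop
vertex 0.682 0.331 -3.254
vertex 0.495 -0.634 -3.022
vertex 0.089 0.04 -3.656
endloop
endfacet
facet normal -0.395 0.915 -0.080
outer loop
vertex 0.682 0.331 -3.254
vertex 0.089 0.04 -3.656
vertex -0.635 -0.106 -1.738
endloop
endfacet
facet normal 0.631 -0.295 -0.718
outer loop
vertex 0.089 0.04 -3.656
vertex 0.495 -0.634 -3.022
vertex -0.266 -0.646 -3.686
endloop
endfacet
facet normal -0.846 0.450 -0.285
outer loop
vertex 0.089 0.04 -3.656
vertex -0.266 -0.646 -3.686
vertex -0.635 -0.106 -1.738
endloop
endfacet
facet normal 0.631 -0.295 -0.718
outer loop
vertex -0.266 -0.646 -3.686
vertex 0.495 -0.634 -3.022
vertex -0.176 -1.325 -3.328
endloop
endfacet
facet normal -0.972 -0.197 -0.129
outer loop
vertex -0.266 -0.646 -3.686
vertex -0.176 -1.325 -3.328
vertex -0.635 -0.106 -1.738
endloop
endfacet
facet normal 0.631 -0.295 -0.717
outer loop
vertex -0.176 -1.325 -3.328
vertex 0.495 -0.634 -3.022
vertex 0.307 -1.599 -2.79
endloop
endfacet
facet normal -0.699 -0.650 0.297
outer loop
vertex -0.176 -1.325 -3.328
vertex 0.307 -1.599 -2.79
vertex -0.635 -0.106 -1.738
endloop
endfacet
facet normal 0.630 -0.295 -0.718
outer loop
vertex 0.307 -1.599 -2.79
vertex 0.495 -0.634 -3.022
vertex 0.9 -1.308 -2.389
endloop
endfacet
facet normal -0.188 -0.642 0.743
outer loop
vertex 0.307 -1.599 -2.79
vertex 0.9 -1.308 -2.389
vertex -0.635 -0.106 -1.738
endloop
endfacet
facet normal -0.525 0.719 -0.455
outer loop
vertex -0.342 0.187 4.34
vertex 0.515 0.721 4.195
vertex -0.079 -0.696 2.643
endloop
endfacet
facet normal -0.840 -0.523 0.142
outer loop
vertex 0.845 -1.961 3.445
vertex -0.342 0.187 4.34
vertex -0.079 -0.696 2.643
endloop
endfacet
facet normal -0.525 0.719 -0.455
outer loop
vertex -0.079 -0.696 2.643
vertex 0.515 0.721 4.195
vertex 0.778 -0.161 2.499
endloop
endfacet
facet normal 0.137 -0.457 -0.879
outer loop
vertex 0.778 -0.161 2.499
vertex 0.845 -1.961 3.445
vertex -0.079 -0.696 2.643
endloop
endfacet
facet normal -0.136 0.457 0.879
outer loop
vertex -0.342 0.187 4.34
vertex 1.439 -0.544 4.997
vertex 0.515 0.721 4.195
endloop
endfacet
facet normal -0.840 -0.523 0.142
outer loop
vertex 0.582 -1.079 5.141
vertex -0.342 0.187 4.34
vertex 0.845 -1.961 3.445
endloop
endfacet
facet normal -0.137 0.456 0.879
outer loop
vertex 0.582 -1.079 5.141
vertex 1.439 -0.544 4.997
vertex -0.342 0.187 4.34
endloop
endfacet
facet normal 0.840 0.524 -0.142
outer loop
vertex 0.515 0.721 4.195
vertex 1.439 -0.544 4.997
vertex 0.778 -0.161 2.499
endloop
endfacet
facet normal 0.136 -0.457 -0.879
outer loop
vertex 1.702 -1.427 3.3
vertex 0.845 -1.961 3.445
vertex 0.778 -0.161 2.499
endloop
endfacet
facet normal 0.840 0.523 -0.142
outer loop
vertex 0.778 -0.161 2.499
vertex 1.439 -0.544 4.997
vertex 1.702 -1.427 3.3
endloop
endfacet
facet normal 0.525 -0.719 0.455
outer loop
vertex 1.702 -1.427 3.3
vertex 0.582 -1.079 5.141
vertex 0.845 -1.961 3.445
endloop
endfacet
facet normal 0.525 -0.719 0.455
outer loop
vertex 1.439 -0.544 4.997
vertex 0.582 -1.079 5.141
vertex 1.702 -1.427 3.3
endloop
endfacet

endsolid


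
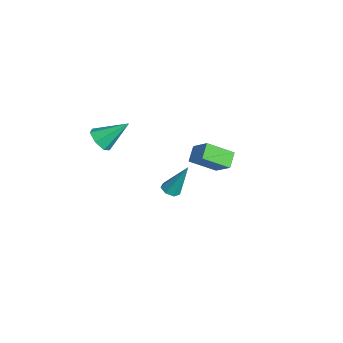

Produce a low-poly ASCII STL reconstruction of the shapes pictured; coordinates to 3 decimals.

solid 
facet normal -0.148 -0.426 -0.893
outer loop
vertex 3.334 -2.849 1.479
vertex 2.988 -2.492 1.366
vertex 3.49 -2.486 1.28
endloop
endfacet
facet normal 0.932 -0.264 0.249
outer loop
vertex 3.334 -2.849 1.479
vertex 3.49 -2.486 1.28
vertex 3.252 -1.728 2.974
endloop
endfacet
facet normal -0.148 -0.426 -0.893
outer loop
vertex 3.49 -2.486 1.28
vertex 2.988 -2.492 1.366
vertex 3.268 -2.128 1.146
endloop
endfacet
facet normal 0.862 0.497 -0.101
outer loop
vertex 3.49 -2.486 1.28
vertex 3.268 -2.128 1.146
vertex 3.252 -1.728 2.974
endloop
endfacet
facet normal -0.148 -0.425 -0.893
outer loop
vertex 3.268 -2.128 1.146
vertex 2.988 -2.492 1.366
vertex 2.835 -2.044 1.178
endloop
endfacet
facet normal 0.171 0.963 -0.209
outer loop
vertex 3.268 -2.128 1.146
vertex 2.835 -2.044 1.178
vertex 3.252 -1.728 2.974
endloop
endfacet
facet normal -0.147 -0.425 -0.893
outer loop
vertex 2.835 -2.044 1.178
vertex 2.988 -2.492 1.366
vertex 2.516 -2.297 1.351
endloop
endfacet
facet normal -0.619 0.785 0.006
outer loop
vertex 2.835 -2.044 1.178
vertex 2.516 -2.297 1.351
vertex 3.252 -1.728 2.974
endloop
endfacet
facet normal -0.147 -0.426 -0.893
outer loop
vertex 2.516 -2.297 1.351
vertex 2.988 -2.492 1.366
vertex 2.553 -2.698 1.536
endloop
endfacet
facet normal -0.919 0.092 0.384
outer loop
vertex 2.516 -2.297 1.351
vertex 2.553 -2.698 1.536
vertex 3.252 -1.728 2.974
endloop
endfacet
facet normal -0.149 -0.423 -0.894
outer loop
vertex 2.553 -2.698 1.536
vertex 2.988 -2.492 1.366
vertex 2.916 -2.944 1.592
endloop
endfacet
facet normal -0.497 -0.588 0.638
outer loop
vertex 2.553 -2.698 1.536
vertex 2.916 -2.944 1.592
vertex 3.252 -1.728 2.974
endloop
endfacet
facet normal -0.145 -0.424 -0.894
outer loop
vertex 2.916 -2.944 1.592
vertex 2.988 -2.492 1.366
vertex 3.334 -2.849 1.479
endloop
endfacet
facet normal 0.326 -0.748 0.578
outer loop
vertex 2.916 -2.944 1.592
vertex 3.334 -2.849 1.479
vertex 3.252 -1.728 2.974
endloop
endfacet
facet normal -0.155 -0.781 -0.605
outer loop
vertex -0.584 -5.003 2.704
vertex -1.126 -4.614 2.341
vertex -0.382 -4.644 2.189
endloop
endfacet
facet normal 0.931 -0.001 0.364
outer loop
vertex -0.584 -5.003 2.704
vertex -0.382 -4.644 2.189
vertex -0.854 -3.246 3.399
endloop
endfacet
facet normal -0.155 -0.781 -0.605
outer loop
vertex -0.382 -4.644 2.189
vertex -1.126 -4.614 2.341
vertex -0.741 -4.262 1.788
endloop
endfacet
facet normal 0.825 0.503 -0.259
outer loop
vertex -0.382 -4.644 2.189
vertex -0.741 -4.262 1.788
vertex -0.854 -3.246 3.399
endloop
endfacet
facet normal -0.156 -0.781 -0.605
outer loop
vertex -0.741 -4.262 1.788
vertex -1.126 -4.614 2.341
vertex -1.39 -4.145 1.804
endloop
endfacet
facet normal 0.139 0.842 -0.521
outer loop
vertex -0.741 -4.262 1.788
vertex -1.39 -4.145 1.804
vertex -0.854 -3.246 3.399
endloop
endfacet
facet normal -0.156 -0.781 -0.605
outer loop
vertex -1.39 -4.145 1.804
vertex -1.126 -4.614 2.341
vertex -1.84 -4.381 2.224
endloop
endfacet
facet normal -0.609 0.761 -0.224
outer loop
vertex -1.39 -4.145 1.804
vertex -1.84 -4.381 2.224
vertex -0.854 -3.246 3.399
endloop
endfacet
facet normal -0.156 -0.781 -0.604
outer loop
vertex -1.84 -4.381 2.224
vertex -1.126 -4.614 2.341
vertex -1.753 -4.792 2.733
endloop
endfacet
facet normal -0.855 0.322 0.406
outer loop
vertex -1.84 -4.381 2.224
vertex -1.753 -4.792 2.733
vertex -0.854 -3.246 3.399
endloop
endfacet
facet normal -0.156 -0.782 -0.604
outer loop
vertex -1.753 -4.792 2.733
vertex -1.126 -4.614 2.341
vertex -1.194 -5.068 2.946
endloop
endfacet
facet normal -0.414 -0.146 0.898
outer loop
vertex -1.753 -4.792 2.733
vertex -1.194 -5.068 2.946
vertex -0.854 -3.246 3.399
endloop
endfacet
facet normal -0.156 -0.781 -0.604
outer loop
vertex -1.194 -5.068 2.946
vertex -1.126 -4.614 2.341
vertex -0.584 -5.003 2.704
endloop
endfacet
facet normal 0.379 -0.289 0.879
outer loop
vertex -1.194 -5.068 2.946
vertex -0.584 -5.003 2.704
vertex -0.854 -3.246 3.399
endloop
endfacet
facet normal -0.681 0.488 0.546
outer loop
vertex -4.393 1.246 -2.18
vertex -3.403 1.619 -1.279
vertex -4.111 2.624 -3.061
endloop
endfacet
facet normal -0.712 -0.269 -0.648
outer loop
vertex -3.437 2.141 -3.601
vertex -4.393 1.246 -2.18
vertex -4.111 2.624 -3.061
endloop
endfacet
facet normal -0.681 0.488 0.546
outer loop
vertex -4.111 2.624 -3.061
vertex -3.403 1.619 -1.279
vertex -3.121 2.998 -2.16
endloop
endfacet
facet normal 0.170 0.830 -0.531
outer loop
vertex -3.121 2.998 -2.16
vertex -3.437 2.141 -3.601
vertex -4.111 2.624 -3.061
endloop
endfacet
facet normal -0.170 -0.830 0.531
outer loop
vertex -4.393 1.246 -2.18
vertex -2.729 1.136 -1.819
vertex -3.403 1.619 -1.279
endloop
endfacet
facet normal -0.712 -0.269 -0.648
outer loop
vertex -3.719 0.762 -2.72
vertex -4.393 1.246 -2.18
vertex -3.437 2.141 -3.601
endloop
endfacet
facet normal -0.170 -0.830 0.531
outer loop
vertex -3.719 0.762 -2.72
vertex -2.729 1.136 -1.819
vertex -4.393 1.246 -2.18
endloop
endfacet
facet normal 0.712 0.269 0.649
outer loop
vertex -3.403 1.619 -1.279
vertex -2.729 1.136 -1.819
vertex -3.121 2.998 -2.16
endloop
endfacet
facet normal 0.171 0.830 -0.531
outer loop
vertex -2.447 2.514 -2.7
vertex -3.437 2.141 -3.601
vertex -3.121 2.998 -2.16
endloop
endfacet
facet normal 0.712 0.269 0.648
outer loop
vertex -3.121 2.998 -2.16
vertex -2.729 1.136 -1.819
vertex -2.447 2.514 -2.7
endloop
endfacet
facet normal 0.681 -0.488 -0.546
outer loop
vertex -2.447 2.514 -2.7
vertex -3.719 0.762 -2.72
vertex -3.437 2.141 -3.601
endloop
endfacet
facet normal 0.681 -0.488 -0.546
outer loop
vertex -2.729 1.136 -1.819
vertex -3.719 0.762 -2.72
vertex -2.447 2.514 -2.7
endloop
endfacet

endsolid


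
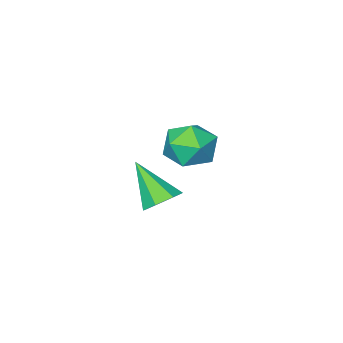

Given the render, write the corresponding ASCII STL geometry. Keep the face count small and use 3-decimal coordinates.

solid 
facet normal -0.101 0.686 -0.720
outer loop
vertex 1.501 0.501 2.578
vertex 1.119 0.999 3.106
vertex 1.921 0.945 2.942
endloop
endfacet
facet normal 0.786 -0.588 -0.190
outer loop
vertex 1.501 0.501 2.578
vertex 1.921 0.945 2.942
vertex 1.321 -0.379 4.554
endloop
endfacet
facet normal -0.101 0.686 -0.720
outer loop
vertex 1.921 0.945 2.942
vertex 1.119 0.999 3.106
vertex 1.737 1.43 3.43
endloop
endfacet
facet normal 0.937 0.002 0.351
outer loop
vertex 1.921 0.945 2.942
vertex 1.737 1.43 3.43
vertex 1.321 -0.379 4.554
endloop
endfacet
facet normal -0.100 0.685 -0.721
outer loop
vertex 1.737 1.43 3.43
vertex 1.119 0.999 3.106
vertex 1.088 1.591 3.673
endloop
endfacet
facet normal 0.407 0.413 0.815
outer loop
vertex 1.737 1.43 3.43
vertex 1.088 1.591 3.673
vertex 1.321 -0.379 4.554
endloop
endfacet
facet normal -0.100 0.685 -0.721
outer loop
vertex 1.088 1.591 3.673
vertex 1.119 0.999 3.106
vertex 0.462 1.306 3.489
endloop
endfacet
facet normal -0.402 0.334 0.852
outer loop
vertex 1.088 1.591 3.673
vertex 0.462 1.306 3.489
vertex 1.321 -0.379 4.554
endloop
endfacet
facet normal -0.100 0.685 -0.721
outer loop
vertex 0.462 1.306 3.489
vertex 1.119 0.999 3.106
vertex 0.331 0.79 3.017
endloop
endfacet
facet normal -0.883 -0.175 0.436
outer loop
vertex 0.462 1.306 3.489
vertex 0.331 0.79 3.017
vertex 1.321 -0.379 4.554
endloop
endfacet
facet normal -0.101 0.687 -0.720
outer loop
vertex 0.331 0.79 3.017
vertex 1.119 0.999 3.106
vertex 0.793 0.432 2.611
endloop
endfacet
facet normal -0.673 -0.730 -0.122
outer loop
vertex 0.331 0.79 3.017
vertex 0.793 0.432 2.611
vertex 1.321 -0.379 4.554
endloop
endfacet
facet normal -0.100 0.686 -0.720
outer loop
vertex 0.793 0.432 2.611
vertex 1.119 0.999 3.106
vertex 1.501 0.501 2.578
endloop
endfacet
facet normal 0.070 -0.914 -0.400
outer loop
vertex 0.793 0.432 2.611
vertex 1.501 0.501 2.578
vertex 1.321 -0.379 4.554
endloop
endfacet
facet normal -0.218 0.612 0.761
outer loop
vertex -2.989 -2.271 2.682
vertex -4.129 -2.703 2.703
vertex -3.263 -3.234 3.378
endloop
endfacet
facet normal 0.471 0.425 0.773
outer loop
vertex -2.989 -2.271 2.682
vertex -3.263 -3.234 3.378
vertex -2.225 -3.22 2.738
endloop
endfacet
facet normal 0.765 0.625 0.154
outer loop
vertex -2.989 -2.271 2.682
vertex -2.225 -3.22 2.738
vertex -2.45 -2.68 1.667
endloop
endfacet
facet normal 0.258 0.936 -0.240
outer loop
vertex -2.989 -2.271 2.682
vertex -2.45 -2.68 1.667
vertex -3.627 -2.361 1.646
endloop
endfacet
facet normal -0.349 0.927 0.134
outer loop
vertex -2.989 -2.271 2.682
vertex -3.627 -2.361 1.646
vertex -4.129 -2.703 2.703
endloop
endfacet
facet normal 0.506 -0.287 0.814
outer loop
vertex -2.225 -3.22 2.738
vertex -3.263 -3.234 3.378
vertex -2.893 -4.239 2.794
endloop
endfacet
facet normal -0.609 0.016 0.793
outer loop
vertex -3.263 -3.234 3.378
vertex -4.129 -2.703 2.703
vertex -4.07 -3.92 2.773
endloop
endfacet
facet normal -0.821 0.526 -0.220
outer loop
vertex -4.129 -2.703 2.703
vertex -3.627 -2.361 1.646
vertex -4.295 -3.38 1.702
endloop
endfacet
facet normal 0.161 0.540 -0.826
outer loop
vertex -3.627 -2.361 1.646
vertex -2.45 -2.68 1.667
vertex -3.257 -3.366 1.062
endloop
endfacet
facet normal 0.982 0.037 -0.188
outer loop
vertex -2.45 -2.68 1.667
vertex -2.225 -3.22 2.738
vertex -2.391 -3.897 1.737
endloop
endfacet
facet normal -0.258 -0.936 0.240
outer loop
vertex -3.531 -4.329 1.758
vertex -2.893 -4.239 2.794
vertex -4.07 -3.92 2.773
endloop
endfacet
facet normal -0.765 -0.625 -0.154
outer loop
vertex -3.531 -4.329 1.758
vertex -4.07 -3.92 2.773
vertex -4.295 -3.38 1.702
endloop
endfacet
facet normal -0.471 -0.425 -0.773
outer loop
vertex -3.531 -4.329 1.758
vertex -4.295 -3.38 1.702
vertex -3.257 -3.366 1.062
endloop
endfacet
facet normal 0.218 -0.612 -0.761
outer loop
vertex -3.531 -4.329 1.758
vertex -3.257 -3.366 1.062
vertex -2.391 -3.897 1.737
endloop
endfacet
facet normal 0.349 -0.927 -0.134
outer loop
vertex -3.531 -4.329 1.758
vertex -2.391 -3.897 1.737
vertex -2.893 -4.239 2.794
endloop
endfacet
facet normal -0.161 -0.540 0.826
outer loop
vertex -4.07 -3.92 2.773
vertex -2.893 -4.239 2.794
vertex -3.263 -3.234 3.378
endloop
endfacet
facet normal -0.982 -0.037 0.188
outer loop
vertex -4.295 -3.38 1.702
vertex -4.07 -3.92 2.773
vertex -4.129 -2.703 2.703
endloop
endfacet
facet normal -0.506 0.287 -0.814
outer loop
vertex -3.257 -3.366 1.062
vertex -4.295 -3.38 1.702
vertex -3.627 -2.361 1.646
endloop
endfacet
facet normal 0.609 -0.016 -0.793
outer loop
vertex -2.391 -3.897 1.737
vertex -3.257 -3.366 1.062
vertex -2.45 -2.68 1.667
endloop
endfacet
facet normal 0.821 -0.526 0.220
outer loop
vertex -2.893 -4.239 2.794
vertex -2.391 -3.897 1.737
vertex -2.225 -3.22 2.738
endloop
endfacet

endsolid
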